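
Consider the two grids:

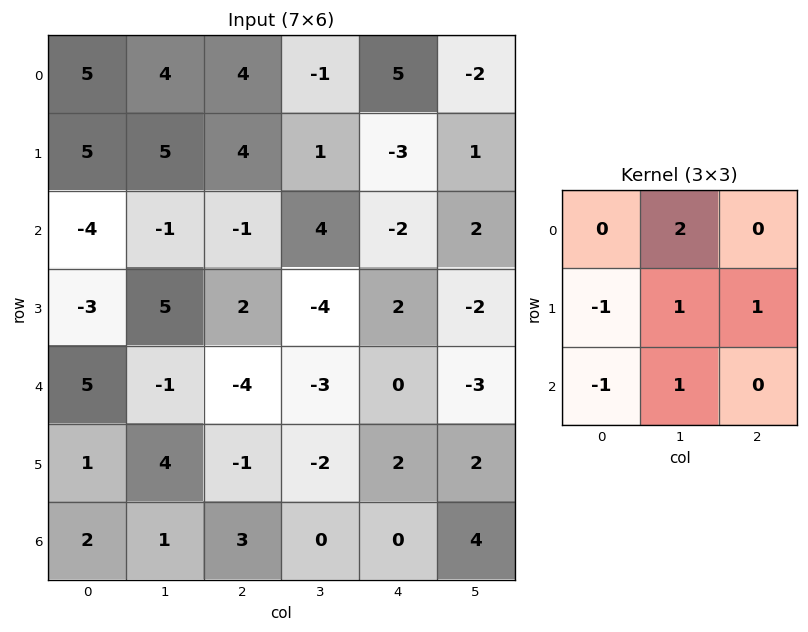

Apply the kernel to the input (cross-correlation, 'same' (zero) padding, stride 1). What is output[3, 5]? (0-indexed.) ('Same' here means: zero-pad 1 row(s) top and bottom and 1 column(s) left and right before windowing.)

The receptive field on the zero-padded input at this output position is [-2 2 0 / 2 -2 0 / 0 -3 0]. Elementwise product with the kernel and sum: 2·2 + 2·-1 + -2·1 + 0·1 + 0·-1 + -3·1.

-3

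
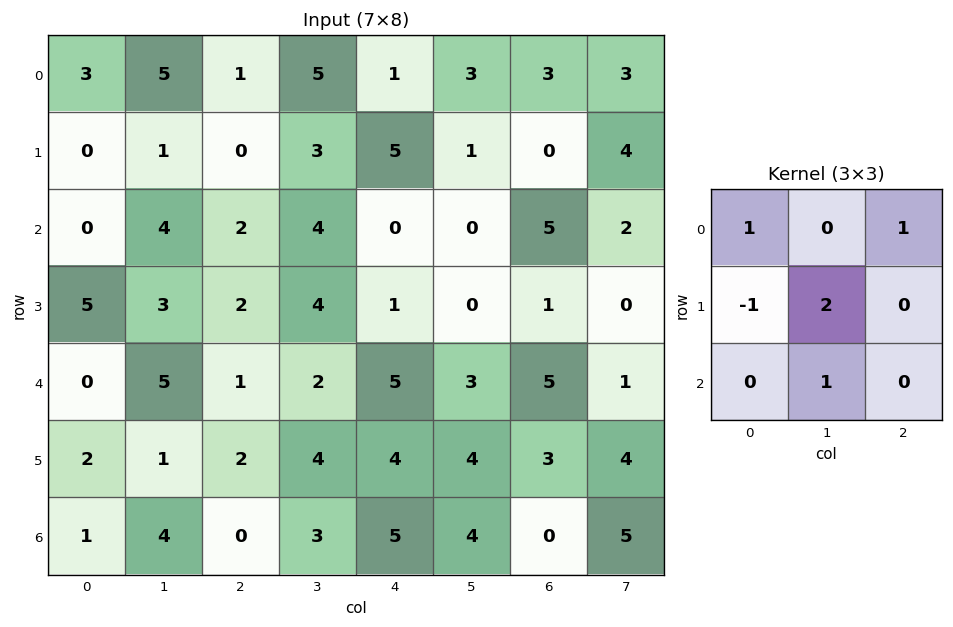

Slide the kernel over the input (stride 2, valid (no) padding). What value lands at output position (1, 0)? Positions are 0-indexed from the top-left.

8

The receptive field on the input at this output position is [0 4 2 / 5 3 2 / 0 5 1]. Elementwise product with the kernel and sum: 0·1 + 2·1 + 5·-1 + 3·2 + 5·1.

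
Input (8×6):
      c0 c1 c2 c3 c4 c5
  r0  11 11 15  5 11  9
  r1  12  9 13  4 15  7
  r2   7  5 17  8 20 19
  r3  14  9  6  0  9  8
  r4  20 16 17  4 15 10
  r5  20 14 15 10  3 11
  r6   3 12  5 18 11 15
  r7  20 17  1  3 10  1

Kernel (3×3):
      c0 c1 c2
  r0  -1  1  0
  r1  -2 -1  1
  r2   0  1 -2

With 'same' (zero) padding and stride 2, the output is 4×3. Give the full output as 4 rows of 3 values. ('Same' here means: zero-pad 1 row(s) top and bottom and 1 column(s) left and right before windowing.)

Output[0,0]: The receptive field on the zero-padded input at this output position is [0 0 0 / 0 11 11 / 0 12 9]. Elementwise product with the kernel and sum: 0·-1 + 0·1 + 0·-2 + 11·-1 + 11·1 + 12·1 + 9·-2.
Output[0,1]: The receptive field on the zero-padded input at this output position is [0 0 0 / 11 15 5 / 9 13 4]. Elementwise product with the kernel and sum: 0·-1 + 0·1 + 11·-2 + 15·-1 + 5·1 + 13·1 + 4·-2.

-6 -27 -11
6 -9 -13
2 -53 -23
15 -15 -31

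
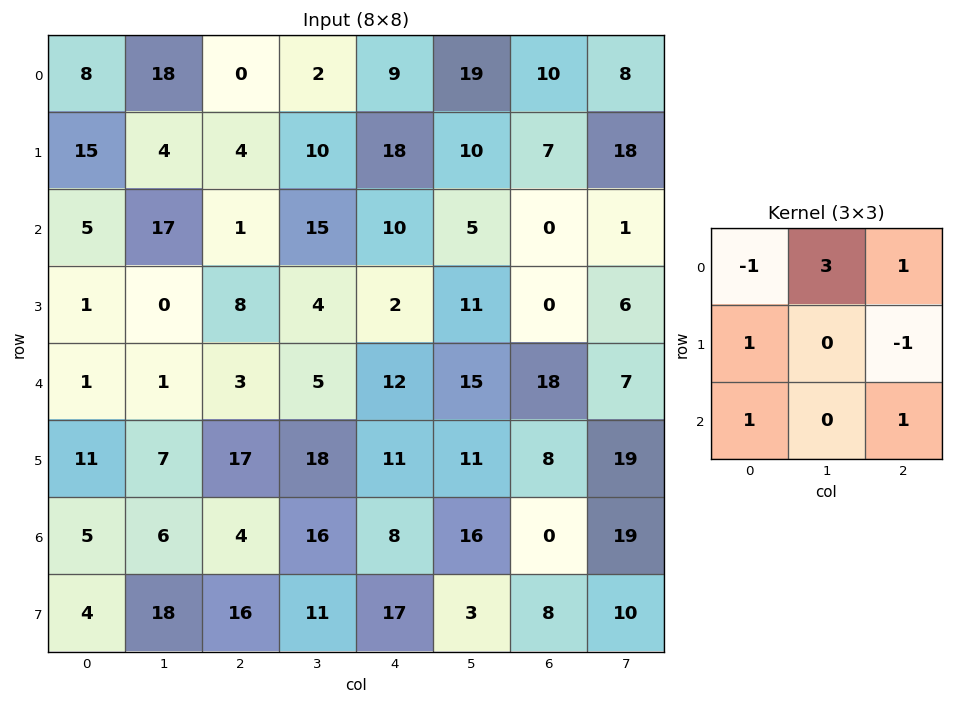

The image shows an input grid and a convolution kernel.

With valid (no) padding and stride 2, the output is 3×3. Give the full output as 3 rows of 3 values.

Output[0,0]: The receptive field on the input at this output position is [8 18 0 / 15 4 4 / 5 17 1]. Elementwise product with the kernel and sum: 8·-1 + 18·3 + 0·1 + 15·1 + 4·-1 + 5·1 + 1·1.
Output[0,1]: The receptive field on the input at this output position is [0 2 9 / 4 10 18 / 1 15 10]. Elementwise product with the kernel and sum: 0·-1 + 2·3 + 9·1 + 4·1 + 18·-1 + 1·1 + 10·1.

63 12 79
44 75 37
8 42 62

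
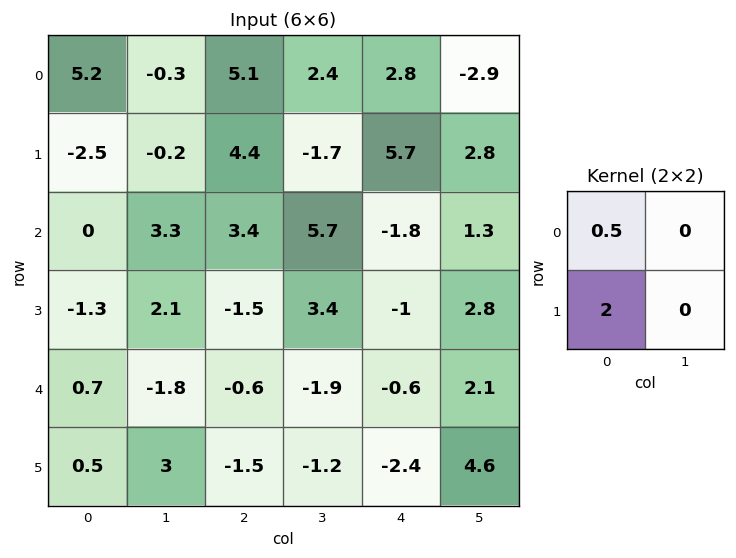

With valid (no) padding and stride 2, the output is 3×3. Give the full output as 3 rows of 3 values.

Output[0,0]: The receptive field on the input at this output position is [5.2 -0.3 / -2.5 -0.2]. Elementwise product with the kernel and sum: 5.2·0.5 + -2.5·2.

-2.4 11.35 12.8
-2.6 -1.3 -2.9
1.35 -3.3 -5.1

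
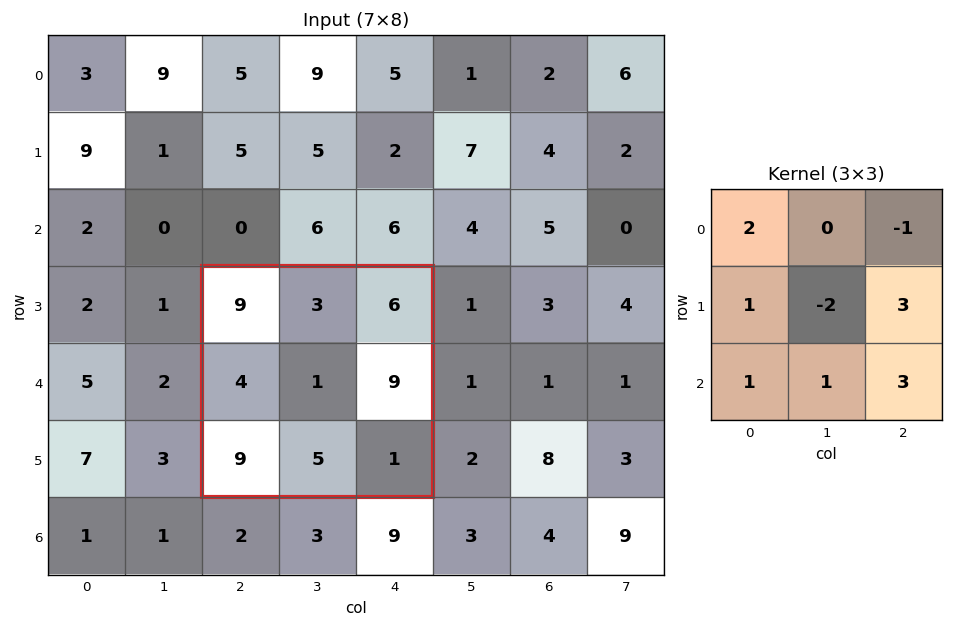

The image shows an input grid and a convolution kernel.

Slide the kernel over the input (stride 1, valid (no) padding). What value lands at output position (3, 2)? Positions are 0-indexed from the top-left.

The receptive field on the input at this output position is [9 3 6 / 4 1 9 / 9 5 1]. Elementwise product with the kernel and sum: 9·2 + 6·-1 + 4·1 + 1·-2 + 9·3 + 9·1 + 5·1 + 1·3.

58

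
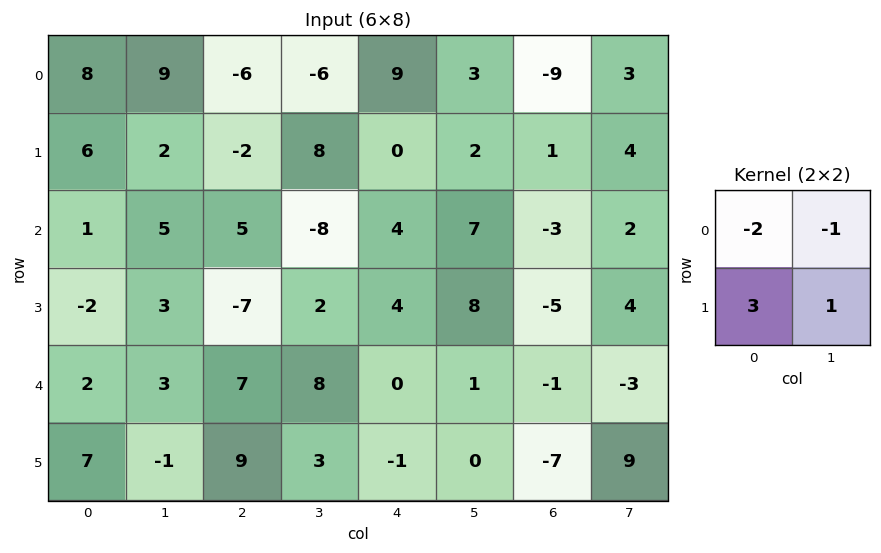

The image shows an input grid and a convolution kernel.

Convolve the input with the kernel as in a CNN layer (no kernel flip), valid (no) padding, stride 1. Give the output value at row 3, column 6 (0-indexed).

The receptive field on the input at this output position is [-5 4 / -1 -3]. Elementwise product with the kernel and sum: -5·-2 + 4·-1 + -1·3 + -3·1.

0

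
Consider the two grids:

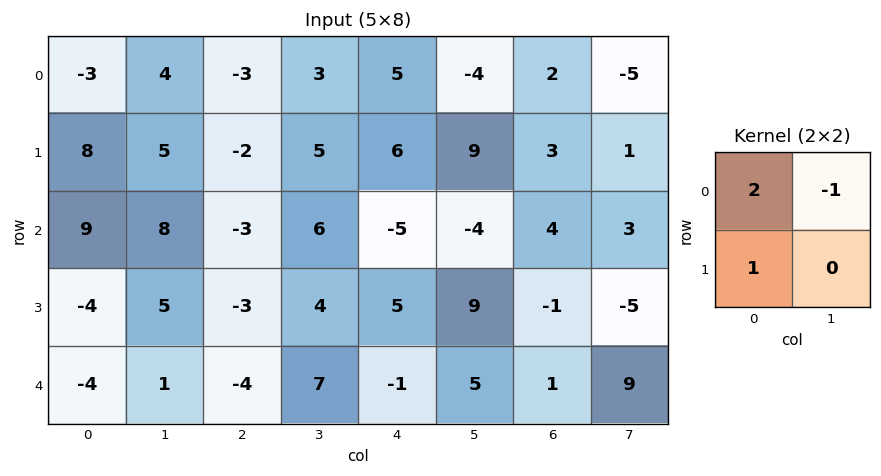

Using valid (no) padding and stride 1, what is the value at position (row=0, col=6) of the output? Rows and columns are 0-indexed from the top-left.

The receptive field on the input at this output position is [2 -5 / 3 1]. Elementwise product with the kernel and sum: 2·2 + -5·-1 + 3·1.

12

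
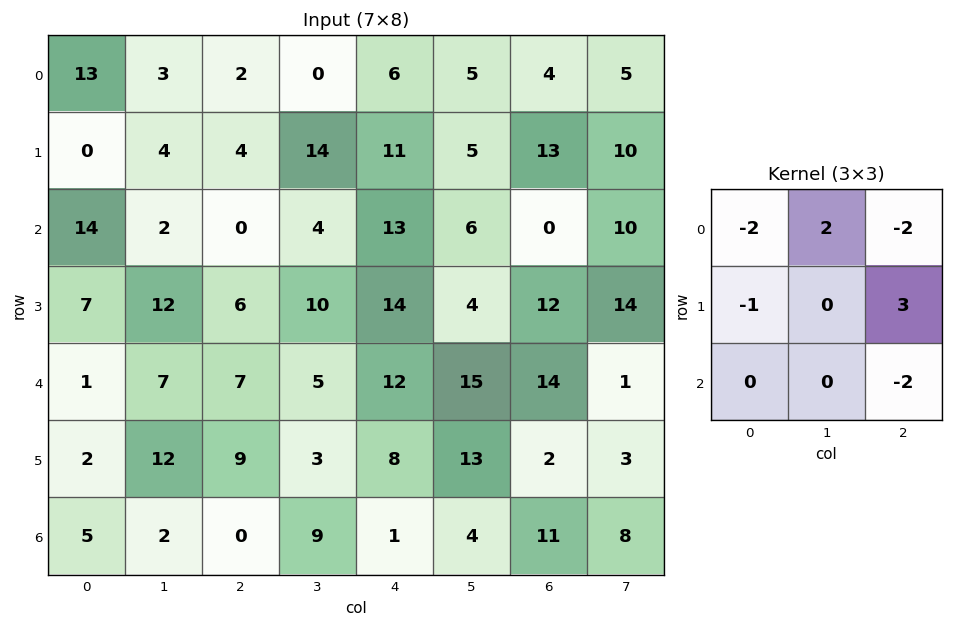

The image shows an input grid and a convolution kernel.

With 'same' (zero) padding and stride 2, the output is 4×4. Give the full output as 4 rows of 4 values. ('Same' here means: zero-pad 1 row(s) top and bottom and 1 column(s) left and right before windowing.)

1 -31 5 -10
-26 -38 -10 -8
-13 -30 14 -30
-14 13 -13 -8

Output[0,0]: The receptive field on the zero-padded input at this output position is [0 0 0 / 0 13 3 / 0 0 4]. Elementwise product with the kernel and sum: 0·-2 + 0·2 + 0·-2 + 0·-1 + 3·3 + 4·-2.
Output[0,1]: The receptive field on the zero-padded input at this output position is [0 0 0 / 3 2 0 / 4 4 14]. Elementwise product with the kernel and sum: 0·-2 + 0·2 + 0·-2 + 3·-1 + 0·3 + 14·-2.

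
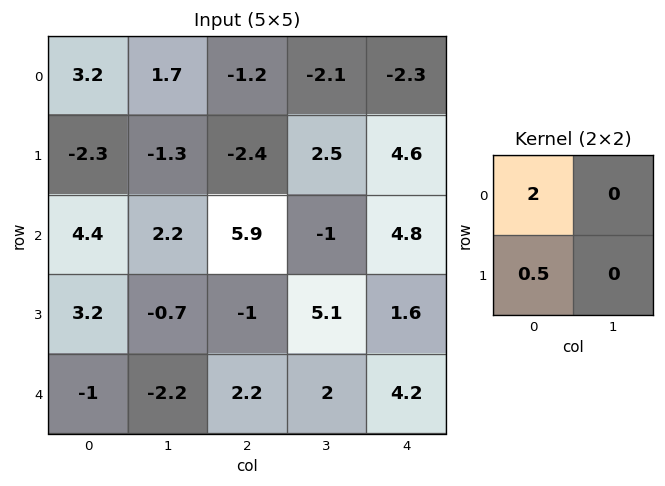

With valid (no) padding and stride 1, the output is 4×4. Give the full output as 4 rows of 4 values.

5.25 2.75 -3.6 -2.95
-2.4 -1.5 -1.85 4.5
10.4 4.05 11.3 0.55
5.9 -2.5 -0.9 11.2

Output[0,0]: The receptive field on the input at this output position is [3.2 1.7 / -2.3 -1.3]. Elementwise product with the kernel and sum: 3.2·2 + -2.3·0.5.
Output[0,1]: The receptive field on the input at this output position is [1.7 -1.2 / -1.3 -2.4]. Elementwise product with the kernel and sum: 1.7·2 + -1.3·0.5.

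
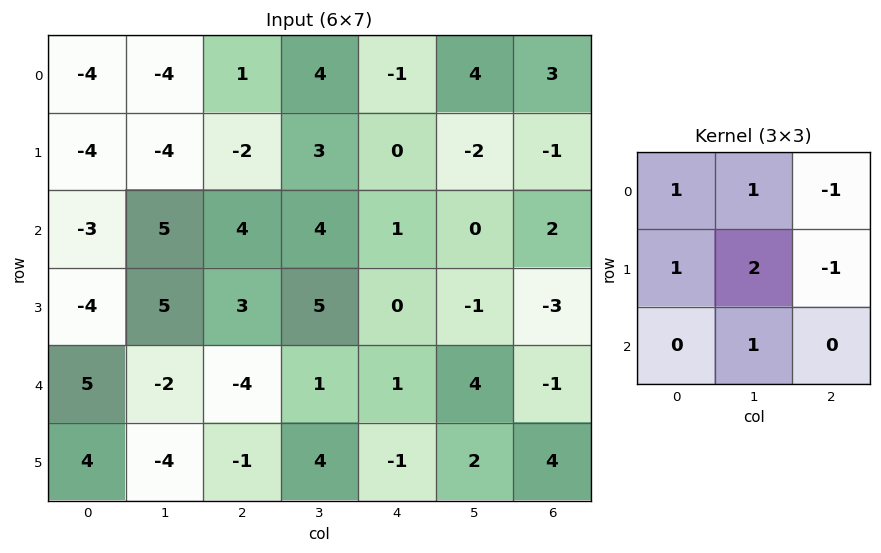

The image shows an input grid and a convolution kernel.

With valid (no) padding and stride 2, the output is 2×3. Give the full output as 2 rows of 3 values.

Output[0,0]: The receptive field on the input at this output position is [-4 -4 1 / -4 -4 -2 / -3 5 4]. Elementwise product with the kernel and sum: -4·1 + -4·1 + 1·-1 + -4·1 + -4·2 + -2·-1 + 5·1.

-14 14 -3
-1 21 4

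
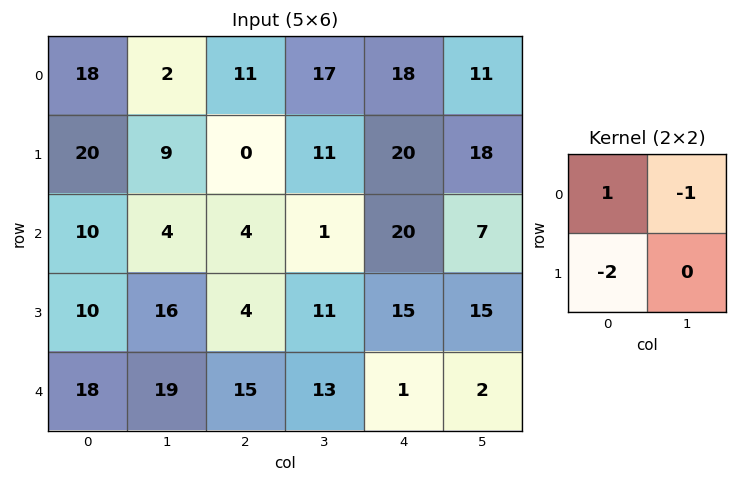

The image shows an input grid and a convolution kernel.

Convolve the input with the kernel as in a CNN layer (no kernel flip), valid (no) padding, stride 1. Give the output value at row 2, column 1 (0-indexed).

-32

The receptive field on the input at this output position is [4 4 / 16 4]. Elementwise product with the kernel and sum: 4·1 + 4·-1 + 16·-2.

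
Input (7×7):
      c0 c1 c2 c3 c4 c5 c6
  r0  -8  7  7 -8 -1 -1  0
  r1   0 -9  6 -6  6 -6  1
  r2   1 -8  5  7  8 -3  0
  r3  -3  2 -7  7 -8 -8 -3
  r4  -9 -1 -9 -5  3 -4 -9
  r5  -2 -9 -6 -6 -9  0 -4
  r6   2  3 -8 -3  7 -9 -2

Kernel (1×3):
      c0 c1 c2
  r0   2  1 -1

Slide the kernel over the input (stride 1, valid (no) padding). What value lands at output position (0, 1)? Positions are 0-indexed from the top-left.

The receptive field on the input at this output position is [7 7 -8]. Elementwise product with the kernel and sum: 7·2 + 7·1 + -8·-1.

29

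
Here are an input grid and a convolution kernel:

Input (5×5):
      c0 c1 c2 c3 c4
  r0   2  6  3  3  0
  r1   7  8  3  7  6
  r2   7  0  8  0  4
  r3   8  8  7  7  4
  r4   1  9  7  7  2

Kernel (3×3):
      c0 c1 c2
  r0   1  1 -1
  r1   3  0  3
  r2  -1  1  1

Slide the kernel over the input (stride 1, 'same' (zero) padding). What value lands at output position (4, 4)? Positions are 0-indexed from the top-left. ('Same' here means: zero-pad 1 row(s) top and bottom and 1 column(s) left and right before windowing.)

The receptive field on the zero-padded input at this output position is [7 4 0 / 7 2 0 / 0 0 0]. Elementwise product with the kernel and sum: 7·1 + 4·1 + 0·-1 + 7·3 + 0·3 + 0·-1 + 0·1 + 0·1.

32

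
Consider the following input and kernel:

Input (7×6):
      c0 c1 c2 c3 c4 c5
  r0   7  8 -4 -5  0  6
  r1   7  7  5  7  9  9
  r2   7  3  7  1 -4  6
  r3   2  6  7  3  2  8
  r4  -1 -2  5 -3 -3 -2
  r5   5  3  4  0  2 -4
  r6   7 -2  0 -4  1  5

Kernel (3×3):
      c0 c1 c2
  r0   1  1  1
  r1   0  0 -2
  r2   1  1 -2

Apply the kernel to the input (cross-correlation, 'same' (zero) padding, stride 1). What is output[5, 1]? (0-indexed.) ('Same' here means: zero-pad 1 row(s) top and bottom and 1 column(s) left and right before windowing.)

-1

The receptive field on the zero-padded input at this output position is [-1 -2 5 / 5 3 4 / 7 -2 0]. Elementwise product with the kernel and sum: -1·1 + -2·1 + 5·1 + 4·-2 + 7·1 + -2·1 + 0·-2.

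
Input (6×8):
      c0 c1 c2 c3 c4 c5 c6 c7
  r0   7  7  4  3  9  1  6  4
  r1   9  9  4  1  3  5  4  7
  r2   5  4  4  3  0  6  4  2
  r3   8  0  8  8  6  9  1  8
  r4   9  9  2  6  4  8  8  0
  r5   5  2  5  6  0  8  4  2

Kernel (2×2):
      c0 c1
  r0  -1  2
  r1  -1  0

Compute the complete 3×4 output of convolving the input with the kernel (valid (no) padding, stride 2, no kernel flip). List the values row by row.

Output[0,0]: The receptive field on the input at this output position is [7 7 / 9 9]. Elementwise product with the kernel and sum: 7·-1 + 7·2 + 9·-1.

-2 -2 -10 -2
-5 -6 6 -1
4 5 12 -12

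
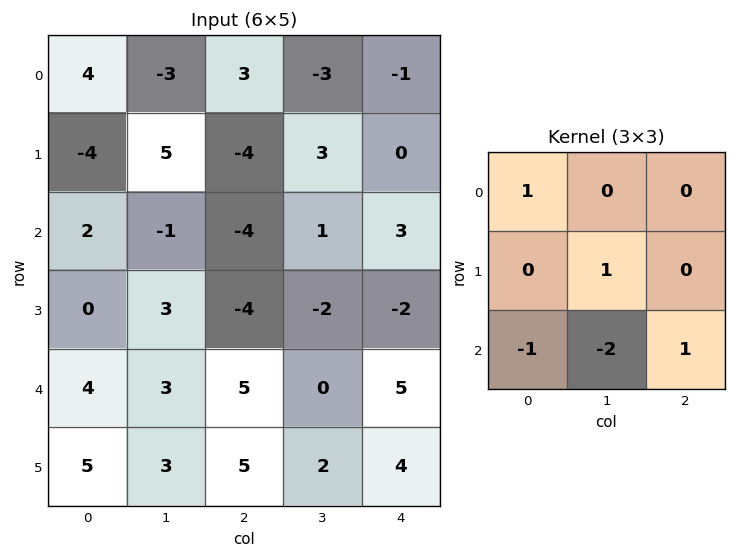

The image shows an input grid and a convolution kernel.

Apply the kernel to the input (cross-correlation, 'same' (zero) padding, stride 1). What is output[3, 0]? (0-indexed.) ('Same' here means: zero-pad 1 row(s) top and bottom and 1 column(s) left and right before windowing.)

The receptive field on the zero-padded input at this output position is [0 2 -1 / 0 0 3 / 0 4 3]. Elementwise product with the kernel and sum: 0·1 + 0·1 + 0·-1 + 4·-2 + 3·1.

-5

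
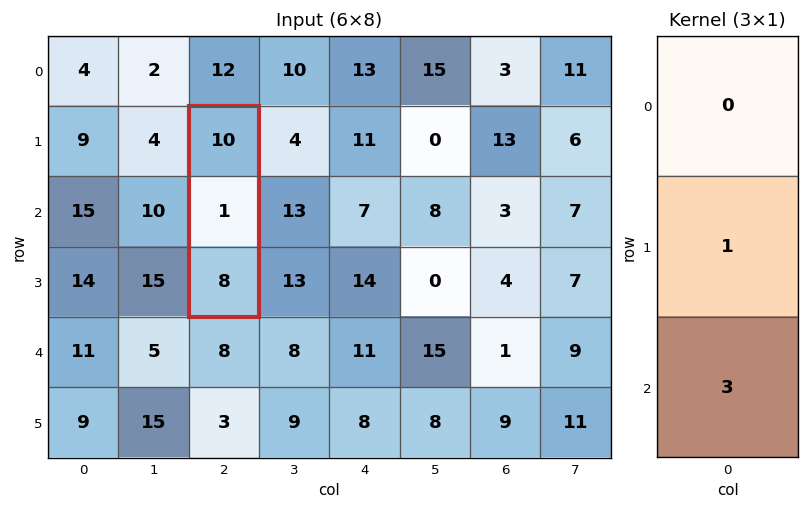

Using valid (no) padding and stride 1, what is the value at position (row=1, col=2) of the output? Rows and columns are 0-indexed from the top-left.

The receptive field on the input at this output position is [10 / 1 / 8]. Elementwise product with the kernel and sum: 1·1 + 8·3.

25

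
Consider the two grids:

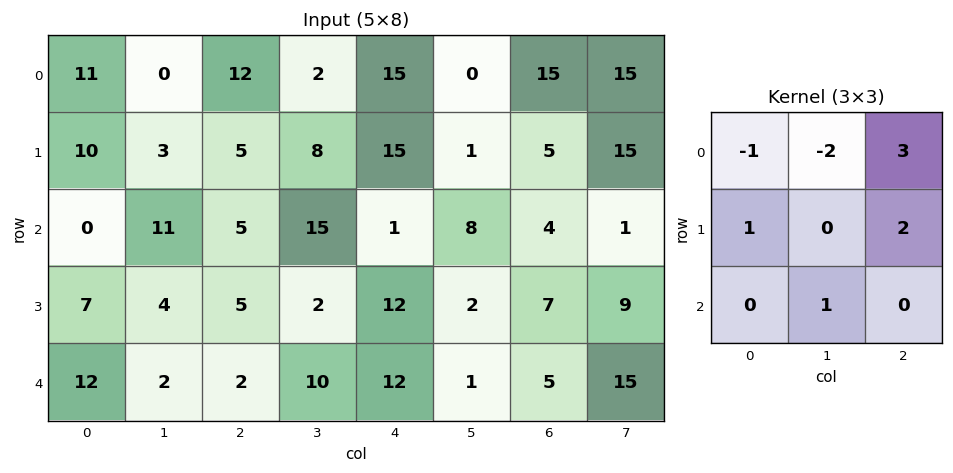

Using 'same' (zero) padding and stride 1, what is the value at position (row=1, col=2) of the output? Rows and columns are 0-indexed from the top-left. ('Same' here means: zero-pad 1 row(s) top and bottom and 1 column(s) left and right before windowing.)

The receptive field on the zero-padded input at this output position is [0 12 2 / 3 5 8 / 11 5 15]. Elementwise product with the kernel and sum: 0·-1 + 12·-2 + 2·3 + 3·1 + 8·2 + 5·1.

6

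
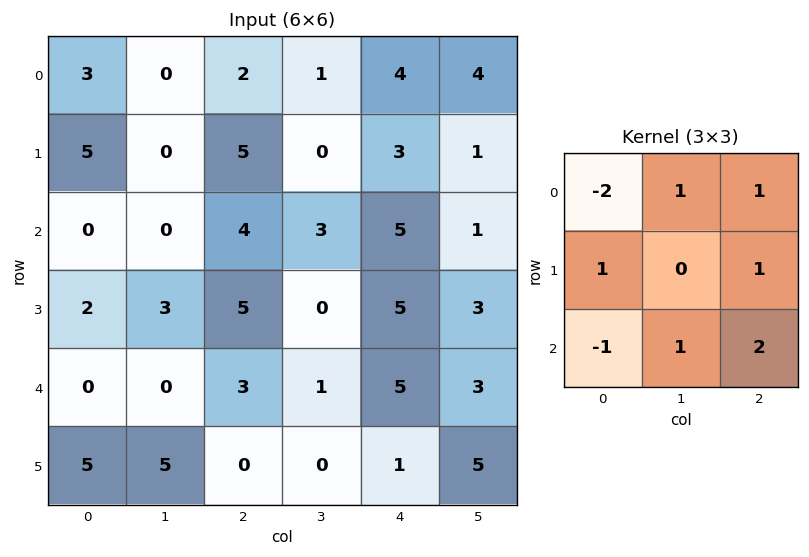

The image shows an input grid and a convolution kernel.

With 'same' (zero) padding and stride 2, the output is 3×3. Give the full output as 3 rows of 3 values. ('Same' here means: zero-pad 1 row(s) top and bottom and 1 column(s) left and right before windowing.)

Output[0,0]: The receptive field on the zero-padded input at this output position is [0 0 0 / 0 3 0 / 0 5 0]. Elementwise product with the kernel and sum: 0·-2 + 0·1 + 0·1 + 0·1 + 0·1 + 0·-1 + 5·1 + 0·2.
Output[0,1]: The receptive field on the zero-padded input at this output position is [0 0 0 / 0 2 1 / 0 5 0]. Elementwise product with the kernel and sum: 0·-2 + 0·1 + 0·1 + 0·1 + 1·1 + 0·-1 + 5·1 + 0·2.

5 6 10
13 10 19
20 -5 23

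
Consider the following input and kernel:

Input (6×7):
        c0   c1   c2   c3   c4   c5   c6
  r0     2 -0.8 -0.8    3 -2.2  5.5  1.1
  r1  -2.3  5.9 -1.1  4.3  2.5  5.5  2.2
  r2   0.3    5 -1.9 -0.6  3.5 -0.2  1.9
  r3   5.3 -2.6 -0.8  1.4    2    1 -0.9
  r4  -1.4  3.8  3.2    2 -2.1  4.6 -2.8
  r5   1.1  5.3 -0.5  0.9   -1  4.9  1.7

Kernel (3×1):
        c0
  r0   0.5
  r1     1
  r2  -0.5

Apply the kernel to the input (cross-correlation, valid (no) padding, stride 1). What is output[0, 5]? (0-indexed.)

8.35

The receptive field on the input at this output position is [5.5 / 5.5 / -0.2]. Elementwise product with the kernel and sum: 5.5·0.5 + 5.5·1 + -0.2·-0.5.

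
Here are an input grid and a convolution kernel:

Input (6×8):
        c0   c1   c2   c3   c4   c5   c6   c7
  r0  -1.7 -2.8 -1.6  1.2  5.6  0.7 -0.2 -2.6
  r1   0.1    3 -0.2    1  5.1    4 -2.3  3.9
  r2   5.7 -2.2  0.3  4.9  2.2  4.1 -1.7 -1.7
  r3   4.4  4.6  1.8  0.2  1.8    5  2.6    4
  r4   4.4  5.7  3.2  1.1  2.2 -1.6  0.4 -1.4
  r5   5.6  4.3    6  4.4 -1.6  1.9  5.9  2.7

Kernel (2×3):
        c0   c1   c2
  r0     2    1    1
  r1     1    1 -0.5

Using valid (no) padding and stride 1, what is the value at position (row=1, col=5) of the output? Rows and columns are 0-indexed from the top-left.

The receptive field on the input at this output position is [4 -2.3 3.9 / 4.1 -1.7 -1.7]. Elementwise product with the kernel and sum: 4·2 + -2.3·1 + 3.9·1 + 4.1·1 + -1.7·1 + -1.7·-0.5.

12.85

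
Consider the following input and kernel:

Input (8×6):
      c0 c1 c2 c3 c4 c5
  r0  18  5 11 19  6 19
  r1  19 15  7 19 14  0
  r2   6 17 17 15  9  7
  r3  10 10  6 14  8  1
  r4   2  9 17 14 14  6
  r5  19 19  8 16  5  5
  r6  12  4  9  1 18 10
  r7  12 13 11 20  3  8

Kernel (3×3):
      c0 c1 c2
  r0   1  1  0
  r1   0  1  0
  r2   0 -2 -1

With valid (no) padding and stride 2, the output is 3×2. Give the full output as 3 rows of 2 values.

Output[0,0]: The receptive field on the input at this output position is [18 5 11 / 19 15 7 / 6 17 17]. Elementwise product with the kernel and sum: 18·1 + 5·1 + 15·1 + 17·-2 + 17·-1.

-13 10
-2 4
13 27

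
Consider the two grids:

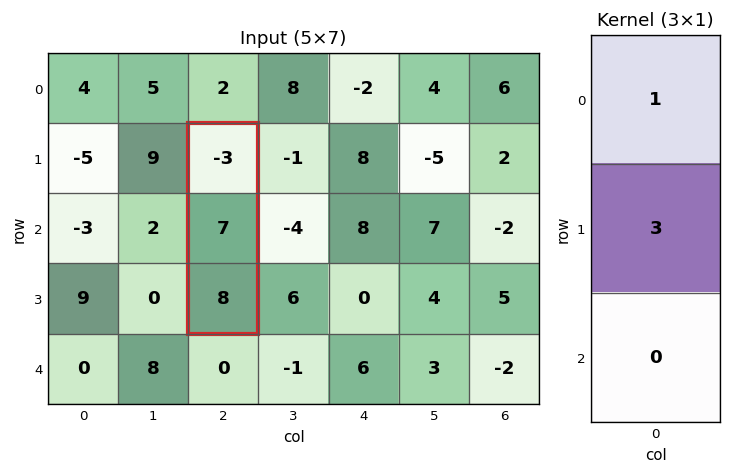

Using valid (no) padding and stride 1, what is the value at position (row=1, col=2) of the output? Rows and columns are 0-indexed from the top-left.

18

The receptive field on the input at this output position is [-3 / 7 / 8]. Elementwise product with the kernel and sum: -3·1 + 7·3.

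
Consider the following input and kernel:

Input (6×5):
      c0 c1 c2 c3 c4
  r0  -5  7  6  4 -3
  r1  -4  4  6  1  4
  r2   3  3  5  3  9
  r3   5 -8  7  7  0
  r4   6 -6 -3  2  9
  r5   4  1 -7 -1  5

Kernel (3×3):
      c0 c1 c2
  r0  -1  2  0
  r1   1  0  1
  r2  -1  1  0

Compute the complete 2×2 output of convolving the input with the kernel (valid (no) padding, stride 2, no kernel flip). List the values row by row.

21 10
3 13

Output[0,0]: The receptive field on the input at this output position is [-5 7 6 / -4 4 6 / 3 3 5]. Elementwise product with the kernel and sum: -5·-1 + 7·2 + -4·1 + 6·1 + 3·-1 + 3·1.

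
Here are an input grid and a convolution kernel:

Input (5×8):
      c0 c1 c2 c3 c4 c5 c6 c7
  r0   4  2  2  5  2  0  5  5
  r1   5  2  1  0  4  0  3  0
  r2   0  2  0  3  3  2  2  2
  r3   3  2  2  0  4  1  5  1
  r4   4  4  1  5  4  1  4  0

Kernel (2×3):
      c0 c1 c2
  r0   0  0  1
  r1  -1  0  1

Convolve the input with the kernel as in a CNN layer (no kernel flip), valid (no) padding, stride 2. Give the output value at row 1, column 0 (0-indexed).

The receptive field on the input at this output position is [0 2 0 / 3 2 2]. Elementwise product with the kernel and sum: 0·1 + 3·-1 + 2·1.

-1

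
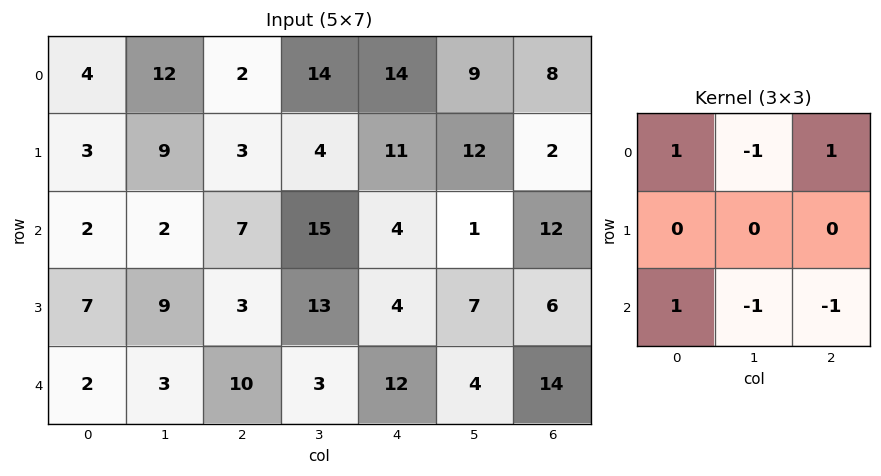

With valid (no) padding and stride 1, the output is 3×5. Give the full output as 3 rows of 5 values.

-13 4 -10 19 4
-8 3 -4 7 -8
-4 0 -9 -1 9

Output[0,0]: The receptive field on the input at this output position is [4 12 2 / 3 9 3 / 2 2 7]. Elementwise product with the kernel and sum: 4·1 + 12·-1 + 2·1 + 2·1 + 2·-1 + 7·-1.
Output[0,1]: The receptive field on the input at this output position is [12 2 14 / 9 3 4 / 2 7 15]. Elementwise product with the kernel and sum: 12·1 + 2·-1 + 14·1 + 2·1 + 7·-1 + 15·-1.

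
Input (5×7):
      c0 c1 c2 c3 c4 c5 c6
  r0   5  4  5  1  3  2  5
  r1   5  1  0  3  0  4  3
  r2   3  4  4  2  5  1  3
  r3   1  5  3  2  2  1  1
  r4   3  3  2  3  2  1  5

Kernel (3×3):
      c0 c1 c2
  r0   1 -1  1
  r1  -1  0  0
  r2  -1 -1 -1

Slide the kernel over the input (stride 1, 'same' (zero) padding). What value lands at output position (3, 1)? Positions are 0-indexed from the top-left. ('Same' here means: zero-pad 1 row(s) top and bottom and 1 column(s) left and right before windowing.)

The receptive field on the zero-padded input at this output position is [3 4 4 / 1 5 3 / 3 3 2]. Elementwise product with the kernel and sum: 3·1 + 4·-1 + 4·1 + 1·-1 + 3·-1 + 3·-1 + 2·-1.

-6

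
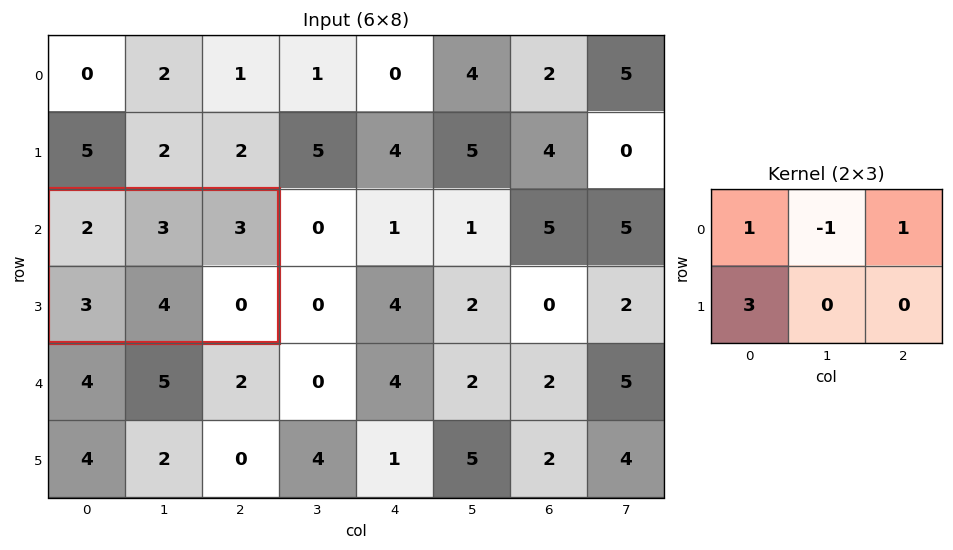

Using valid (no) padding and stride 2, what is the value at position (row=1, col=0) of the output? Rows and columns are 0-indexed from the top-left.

11

The receptive field on the input at this output position is [2 3 3 / 3 4 0]. Elementwise product with the kernel and sum: 2·1 + 3·-1 + 3·1 + 3·3.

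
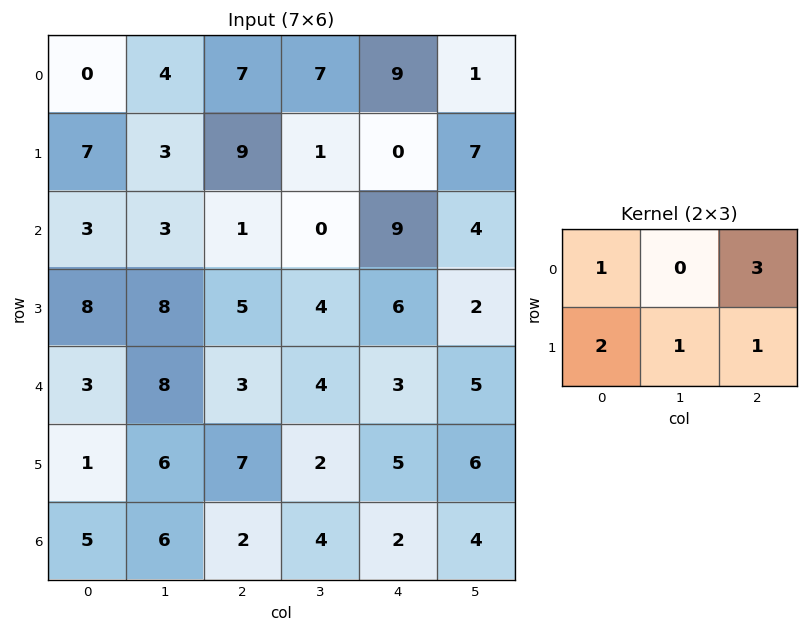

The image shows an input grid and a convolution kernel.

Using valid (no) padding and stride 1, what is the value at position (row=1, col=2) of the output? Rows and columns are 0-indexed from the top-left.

20

The receptive field on the input at this output position is [9 1 0 / 1 0 9]. Elementwise product with the kernel and sum: 9·1 + 0·3 + 1·2 + 0·1 + 9·1.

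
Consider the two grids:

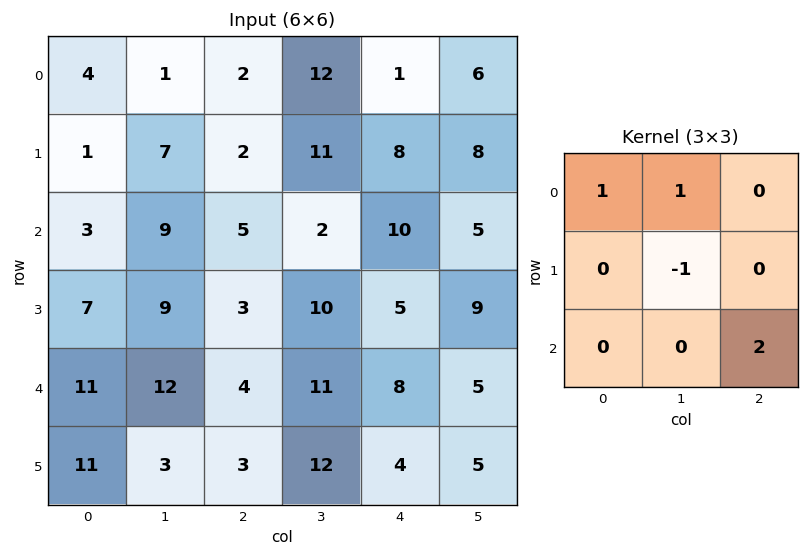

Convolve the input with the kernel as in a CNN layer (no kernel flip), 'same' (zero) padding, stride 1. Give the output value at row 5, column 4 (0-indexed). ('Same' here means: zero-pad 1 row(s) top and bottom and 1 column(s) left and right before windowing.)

15

The receptive field on the zero-padded input at this output position is [11 8 5 / 12 4 5 / 0 0 0]. Elementwise product with the kernel and sum: 11·1 + 8·1 + 4·-1 + 0·2.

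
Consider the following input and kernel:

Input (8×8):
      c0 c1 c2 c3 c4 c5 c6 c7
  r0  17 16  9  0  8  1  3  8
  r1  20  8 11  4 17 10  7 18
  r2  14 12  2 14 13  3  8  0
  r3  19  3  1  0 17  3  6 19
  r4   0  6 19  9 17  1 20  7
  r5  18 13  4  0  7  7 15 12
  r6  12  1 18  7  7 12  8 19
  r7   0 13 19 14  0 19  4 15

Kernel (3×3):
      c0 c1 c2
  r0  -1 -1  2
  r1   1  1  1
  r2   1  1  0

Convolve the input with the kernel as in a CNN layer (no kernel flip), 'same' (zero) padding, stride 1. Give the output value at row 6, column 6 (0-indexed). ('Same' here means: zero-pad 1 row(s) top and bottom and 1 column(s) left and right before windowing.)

The receptive field on the zero-padded input at this output position is [7 15 12 / 12 8 19 / 19 4 15]. Elementwise product with the kernel and sum: 7·-1 + 15·-1 + 12·2 + 12·1 + 8·1 + 19·1 + 19·1 + 4·1.

64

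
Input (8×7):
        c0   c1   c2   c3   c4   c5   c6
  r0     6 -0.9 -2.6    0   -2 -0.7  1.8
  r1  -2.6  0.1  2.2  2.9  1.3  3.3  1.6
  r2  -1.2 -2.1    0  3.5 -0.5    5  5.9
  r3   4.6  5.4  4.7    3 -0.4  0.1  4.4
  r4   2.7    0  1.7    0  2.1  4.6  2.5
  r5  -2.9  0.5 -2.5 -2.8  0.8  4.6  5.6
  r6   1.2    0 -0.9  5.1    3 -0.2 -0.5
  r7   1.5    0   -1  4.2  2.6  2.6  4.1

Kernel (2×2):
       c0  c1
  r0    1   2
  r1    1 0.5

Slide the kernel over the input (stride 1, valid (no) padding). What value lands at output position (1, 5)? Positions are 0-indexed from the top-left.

14.45

The receptive field on the input at this output position is [3.3 1.6 / 5 5.9]. Elementwise product with the kernel and sum: 3.3·1 + 1.6·2 + 5·1 + 5.9·0.5.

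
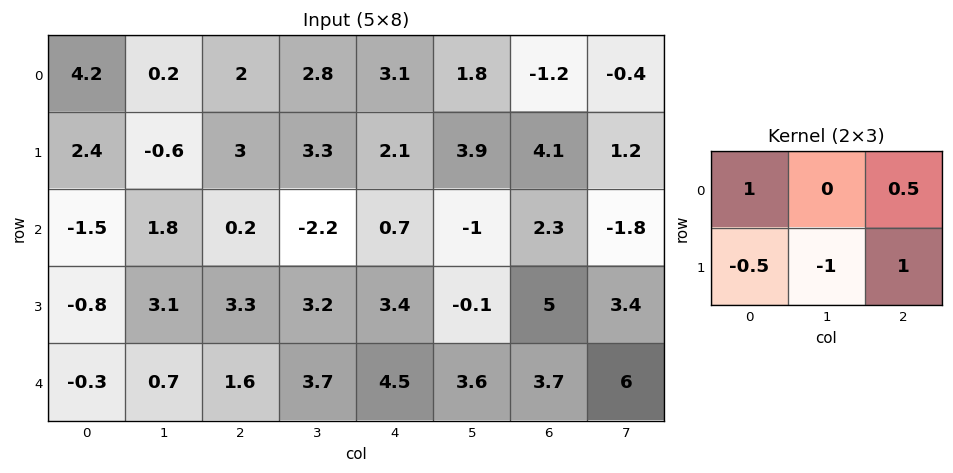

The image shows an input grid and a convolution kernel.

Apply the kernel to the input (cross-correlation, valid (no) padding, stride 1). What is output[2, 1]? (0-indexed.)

-0.95

The receptive field on the input at this output position is [1.8 0.2 -2.2 / 3.1 3.3 3.2]. Elementwise product with the kernel and sum: 1.8·1 + -2.2·0.5 + 3.1·-0.5 + 3.3·-1 + 3.2·1.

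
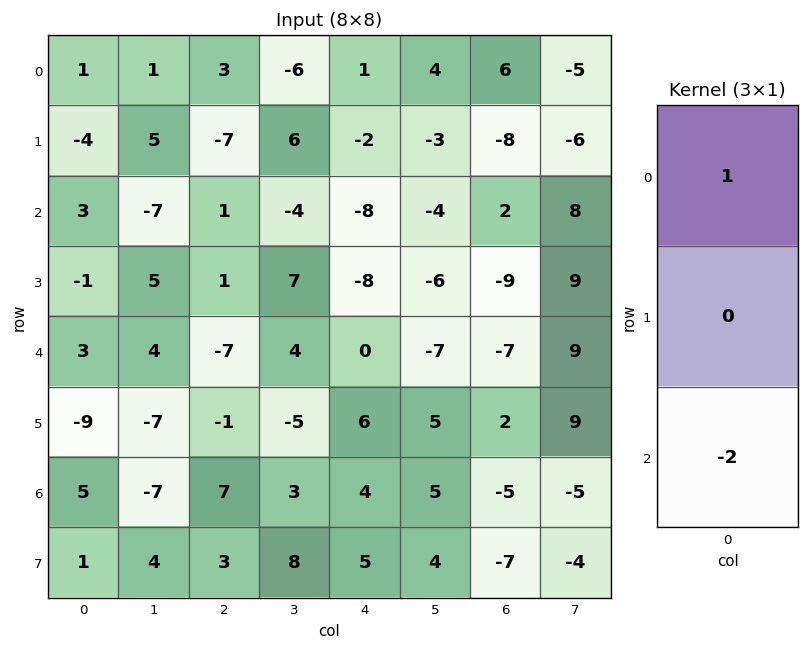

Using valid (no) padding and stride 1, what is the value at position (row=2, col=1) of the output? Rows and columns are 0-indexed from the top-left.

-15

The receptive field on the input at this output position is [-7 / 5 / 4]. Elementwise product with the kernel and sum: -7·1 + 4·-2.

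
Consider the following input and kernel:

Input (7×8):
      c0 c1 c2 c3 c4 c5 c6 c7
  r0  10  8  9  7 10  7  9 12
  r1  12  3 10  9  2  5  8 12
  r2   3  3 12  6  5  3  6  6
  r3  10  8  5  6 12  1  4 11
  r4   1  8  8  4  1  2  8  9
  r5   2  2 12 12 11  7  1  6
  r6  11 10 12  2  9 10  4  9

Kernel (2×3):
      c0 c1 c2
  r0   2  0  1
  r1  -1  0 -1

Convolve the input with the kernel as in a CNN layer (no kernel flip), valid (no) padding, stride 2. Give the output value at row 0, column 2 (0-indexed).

The receptive field on the input at this output position is [10 7 9 / 2 5 8]. Elementwise product with the kernel and sum: 10·2 + 9·1 + 2·-1 + 8·-1.

19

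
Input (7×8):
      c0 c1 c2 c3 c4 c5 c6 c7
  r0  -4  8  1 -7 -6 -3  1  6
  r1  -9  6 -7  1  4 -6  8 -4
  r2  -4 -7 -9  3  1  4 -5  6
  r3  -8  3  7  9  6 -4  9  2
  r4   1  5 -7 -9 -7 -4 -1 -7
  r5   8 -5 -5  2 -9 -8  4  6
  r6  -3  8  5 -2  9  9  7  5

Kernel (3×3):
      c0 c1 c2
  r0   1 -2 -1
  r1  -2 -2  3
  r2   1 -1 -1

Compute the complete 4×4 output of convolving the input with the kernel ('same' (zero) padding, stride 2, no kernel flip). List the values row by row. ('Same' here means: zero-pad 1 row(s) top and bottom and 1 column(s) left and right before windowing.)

Output[0,0]: The receptive field on the zero-padded input at this output position is [0 0 0 / 0 -4 8 / 0 -9 6]. Elementwise product with the kernel and sum: 0·1 + 0·-2 + 0·-1 + 0·-2 + -4·-2 + 8·3 + 0·1 + -9·-1 + 6·-1.

35 -27 20 12
4 47 10 -13
23 -45 40 -53
19 -29 41 -39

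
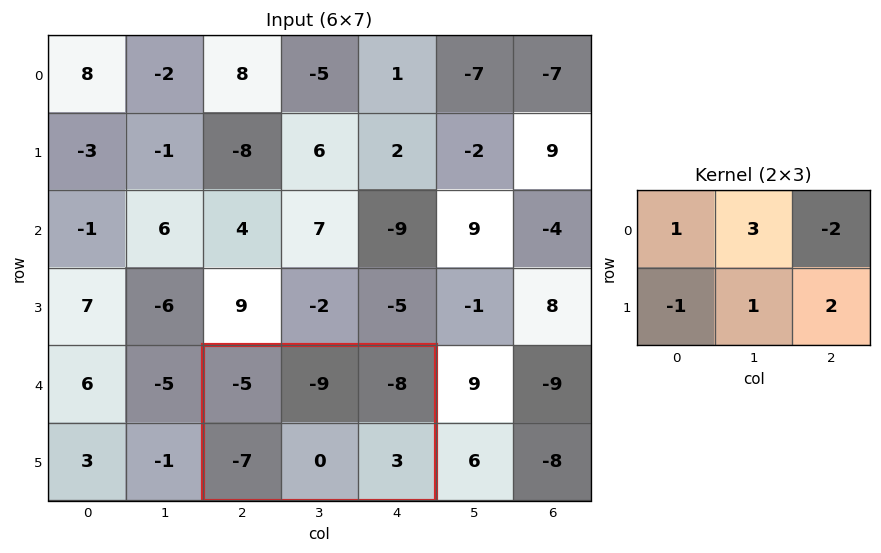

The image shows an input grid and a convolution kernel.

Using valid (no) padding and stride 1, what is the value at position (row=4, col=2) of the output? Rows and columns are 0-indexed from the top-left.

-3

The receptive field on the input at this output position is [-5 -9 -8 / -7 0 3]. Elementwise product with the kernel and sum: -5·1 + -9·3 + -8·-2 + -7·-1 + 0·1 + 3·2.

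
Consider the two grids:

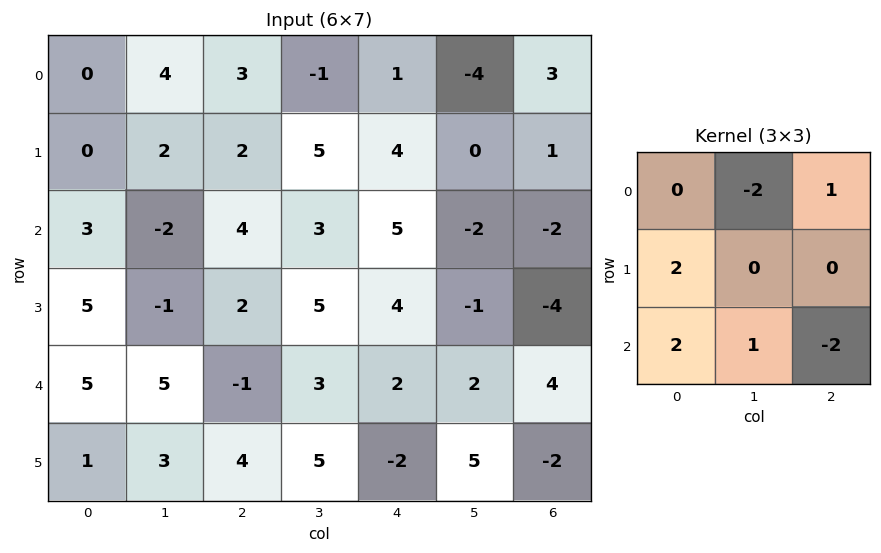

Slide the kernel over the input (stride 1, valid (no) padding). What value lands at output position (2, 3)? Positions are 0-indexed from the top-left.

The receptive field on the input at this output position is [3 5 -2 / 5 4 -1 / 3 2 2]. Elementwise product with the kernel and sum: 5·-2 + -2·1 + 5·2 + 3·2 + 2·1 + 2·-2.

2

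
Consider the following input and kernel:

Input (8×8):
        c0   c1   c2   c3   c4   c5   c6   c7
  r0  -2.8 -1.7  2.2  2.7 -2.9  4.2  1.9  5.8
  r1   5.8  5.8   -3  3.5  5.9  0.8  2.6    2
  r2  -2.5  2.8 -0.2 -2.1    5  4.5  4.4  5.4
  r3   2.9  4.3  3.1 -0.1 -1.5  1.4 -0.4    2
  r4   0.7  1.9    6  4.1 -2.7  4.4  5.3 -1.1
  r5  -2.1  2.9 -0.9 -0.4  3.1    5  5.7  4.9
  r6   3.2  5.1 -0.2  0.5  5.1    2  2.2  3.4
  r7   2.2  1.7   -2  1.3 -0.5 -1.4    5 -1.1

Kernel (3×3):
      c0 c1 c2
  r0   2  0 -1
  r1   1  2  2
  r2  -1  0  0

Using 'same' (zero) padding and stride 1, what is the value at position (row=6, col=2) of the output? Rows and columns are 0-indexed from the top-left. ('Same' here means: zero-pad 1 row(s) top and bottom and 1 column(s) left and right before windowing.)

10.2

The receptive field on the zero-padded input at this output position is [2.9 -0.9 -0.4 / 5.1 -0.2 0.5 / 1.7 -2 1.3]. Elementwise product with the kernel and sum: 2.9·2 + -0.4·-1 + 5.1·1 + -0.2·2 + 0.5·2 + 1.7·-1.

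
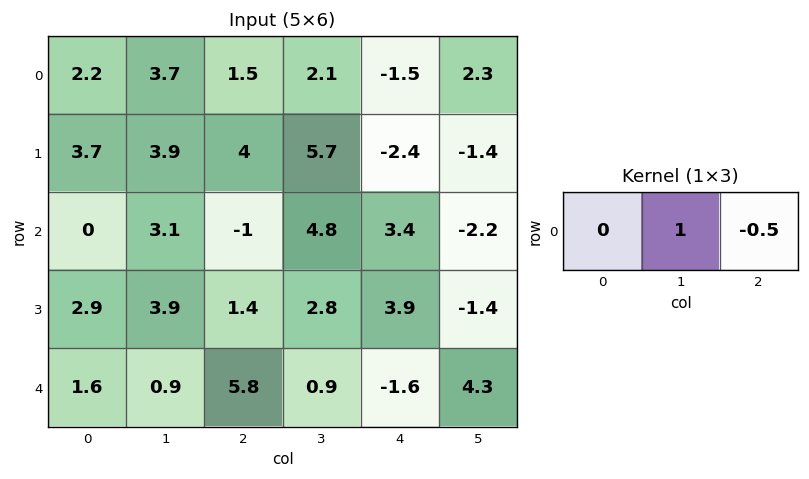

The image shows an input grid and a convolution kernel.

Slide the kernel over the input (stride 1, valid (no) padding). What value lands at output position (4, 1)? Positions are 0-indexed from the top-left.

The receptive field on the input at this output position is [0.9 5.8 0.9]. Elementwise product with the kernel and sum: 5.8·1 + 0.9·-0.5.

5.35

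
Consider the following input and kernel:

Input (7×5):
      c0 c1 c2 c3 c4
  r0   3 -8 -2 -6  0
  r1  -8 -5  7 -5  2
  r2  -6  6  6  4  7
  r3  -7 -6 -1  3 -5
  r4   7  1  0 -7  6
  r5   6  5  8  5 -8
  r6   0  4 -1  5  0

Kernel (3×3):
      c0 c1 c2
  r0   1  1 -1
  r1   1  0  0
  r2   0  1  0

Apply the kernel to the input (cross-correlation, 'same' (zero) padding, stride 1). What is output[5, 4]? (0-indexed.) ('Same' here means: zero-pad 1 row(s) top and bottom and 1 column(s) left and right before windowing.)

The receptive field on the zero-padded input at this output position is [-7 6 0 / 5 -8 0 / 5 0 0]. Elementwise product with the kernel and sum: -7·1 + 6·1 + 0·-1 + 5·1 + 0·1.

4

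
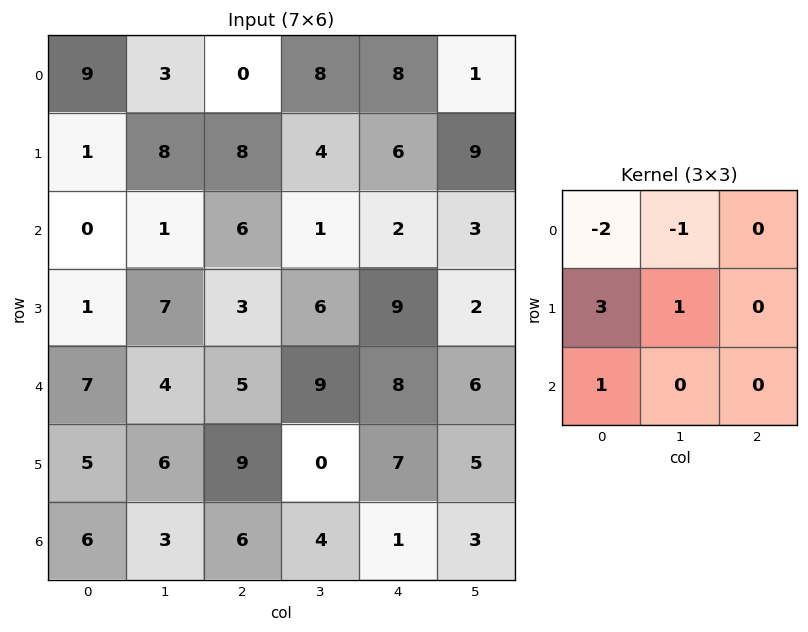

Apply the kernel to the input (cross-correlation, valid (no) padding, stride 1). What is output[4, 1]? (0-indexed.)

17

The receptive field on the input at this output position is [4 5 9 / 6 9 0 / 3 6 4]. Elementwise product with the kernel and sum: 4·-2 + 5·-1 + 6·3 + 9·1 + 3·1.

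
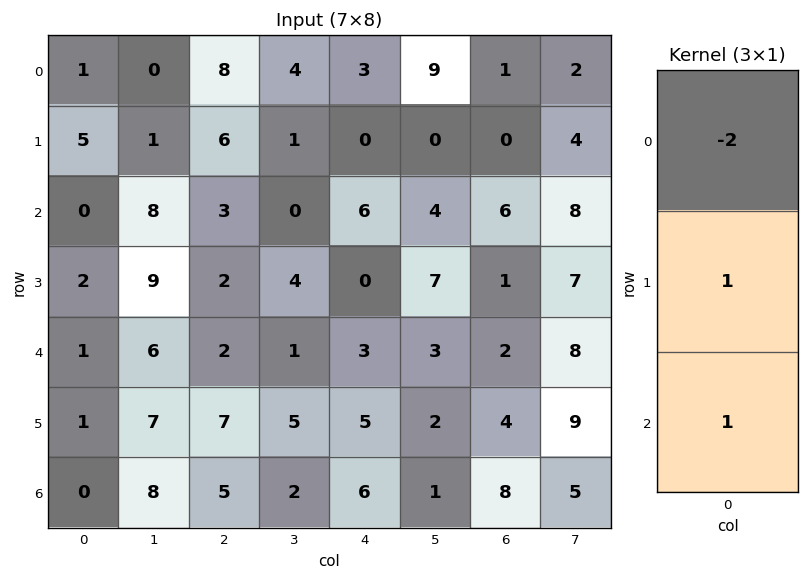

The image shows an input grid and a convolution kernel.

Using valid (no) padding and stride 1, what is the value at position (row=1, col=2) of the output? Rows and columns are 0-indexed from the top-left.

The receptive field on the input at this output position is [6 / 3 / 2]. Elementwise product with the kernel and sum: 6·-2 + 3·1 + 2·1.

-7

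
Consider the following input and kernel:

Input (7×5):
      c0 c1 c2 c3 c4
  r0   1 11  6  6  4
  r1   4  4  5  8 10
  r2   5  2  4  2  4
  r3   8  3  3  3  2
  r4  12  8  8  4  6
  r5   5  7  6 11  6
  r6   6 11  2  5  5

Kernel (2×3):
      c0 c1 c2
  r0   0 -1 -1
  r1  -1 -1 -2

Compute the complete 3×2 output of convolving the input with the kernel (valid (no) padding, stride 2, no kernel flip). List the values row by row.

Output[0,0]: The receptive field on the input at this output position is [1 11 6 / 4 4 5]. Elementwise product with the kernel and sum: 11·-1 + 6·-1 + 4·-1 + 4·-1 + 5·-2.

-35 -43
-23 -16
-40 -39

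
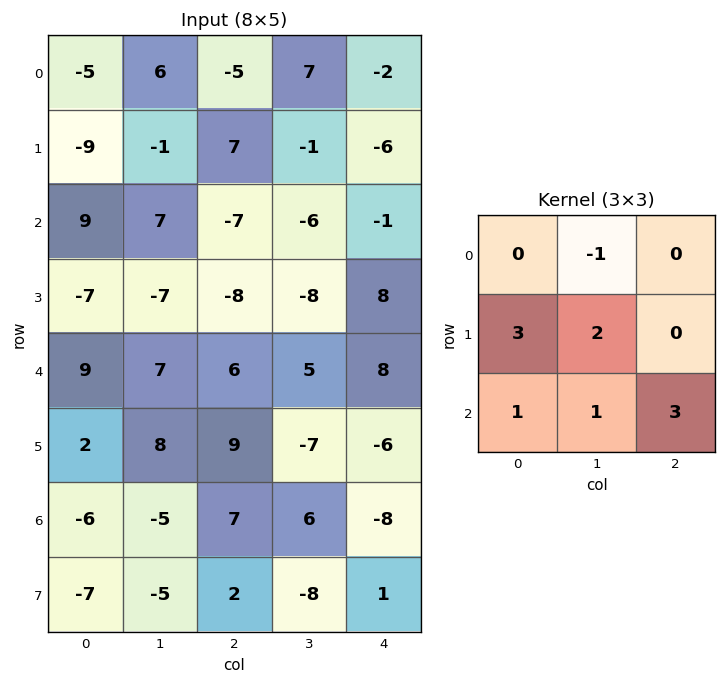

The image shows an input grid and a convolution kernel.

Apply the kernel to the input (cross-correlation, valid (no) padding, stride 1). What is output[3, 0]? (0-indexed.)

85

The receptive field on the input at this output position is [-7 -7 -8 / 9 7 6 / 2 8 9]. Elementwise product with the kernel and sum: -7·-1 + 9·3 + 7·2 + 2·1 + 8·1 + 9·3.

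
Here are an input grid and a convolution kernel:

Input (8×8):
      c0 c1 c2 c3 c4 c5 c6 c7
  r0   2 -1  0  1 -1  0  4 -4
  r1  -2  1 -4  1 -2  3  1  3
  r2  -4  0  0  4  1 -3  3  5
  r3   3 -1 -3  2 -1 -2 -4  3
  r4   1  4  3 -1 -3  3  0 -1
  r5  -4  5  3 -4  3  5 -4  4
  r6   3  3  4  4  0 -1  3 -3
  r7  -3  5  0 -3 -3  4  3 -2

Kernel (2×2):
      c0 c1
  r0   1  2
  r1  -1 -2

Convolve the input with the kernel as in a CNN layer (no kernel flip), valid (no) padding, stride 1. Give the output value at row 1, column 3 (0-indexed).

-9

The receptive field on the input at this output position is [1 -2 / 4 1]. Elementwise product with the kernel and sum: 1·1 + -2·2 + 4·-1 + 1·-2.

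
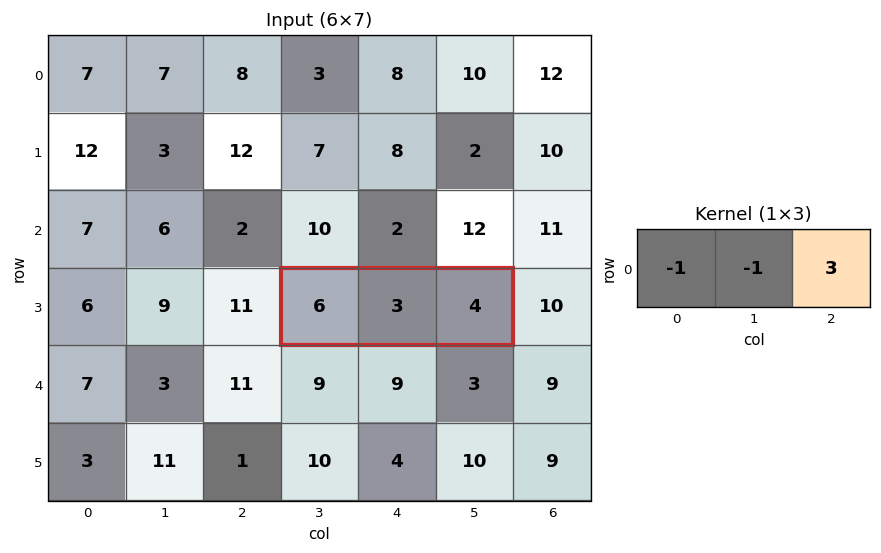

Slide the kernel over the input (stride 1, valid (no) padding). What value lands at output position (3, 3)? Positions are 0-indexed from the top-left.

The receptive field on the input at this output position is [6 3 4]. Elementwise product with the kernel and sum: 6·-1 + 3·-1 + 4·3.

3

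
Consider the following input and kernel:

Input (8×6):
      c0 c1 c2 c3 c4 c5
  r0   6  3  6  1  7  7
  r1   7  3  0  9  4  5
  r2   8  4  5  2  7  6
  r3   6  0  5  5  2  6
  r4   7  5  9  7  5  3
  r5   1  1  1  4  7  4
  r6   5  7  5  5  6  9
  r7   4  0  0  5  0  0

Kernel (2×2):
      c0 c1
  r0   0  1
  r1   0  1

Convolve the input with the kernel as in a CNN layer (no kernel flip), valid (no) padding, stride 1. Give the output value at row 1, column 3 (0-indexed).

The receptive field on the input at this output position is [9 4 / 2 7]. Elementwise product with the kernel and sum: 4·1 + 7·1.

11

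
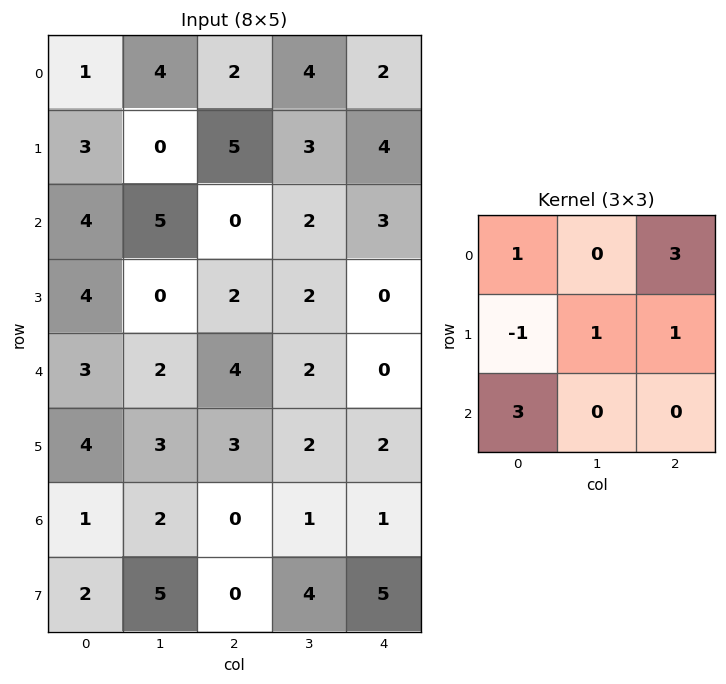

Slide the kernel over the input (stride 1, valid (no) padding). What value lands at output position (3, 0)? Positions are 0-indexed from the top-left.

25

The receptive field on the input at this output position is [4 0 2 / 3 2 4 / 4 3 3]. Elementwise product with the kernel and sum: 4·1 + 2·3 + 3·-1 + 2·1 + 4·1 + 4·3.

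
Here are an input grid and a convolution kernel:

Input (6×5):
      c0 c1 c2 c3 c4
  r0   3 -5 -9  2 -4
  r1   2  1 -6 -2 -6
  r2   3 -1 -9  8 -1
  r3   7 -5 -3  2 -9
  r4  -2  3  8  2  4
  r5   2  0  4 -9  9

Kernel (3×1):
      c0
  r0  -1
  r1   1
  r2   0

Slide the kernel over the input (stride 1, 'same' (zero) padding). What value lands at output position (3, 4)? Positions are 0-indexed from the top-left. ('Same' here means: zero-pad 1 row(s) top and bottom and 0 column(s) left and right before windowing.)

-8

The receptive field on the zero-padded input at this output position is [-1 / -9 / 4]. Elementwise product with the kernel and sum: -1·-1 + -9·1.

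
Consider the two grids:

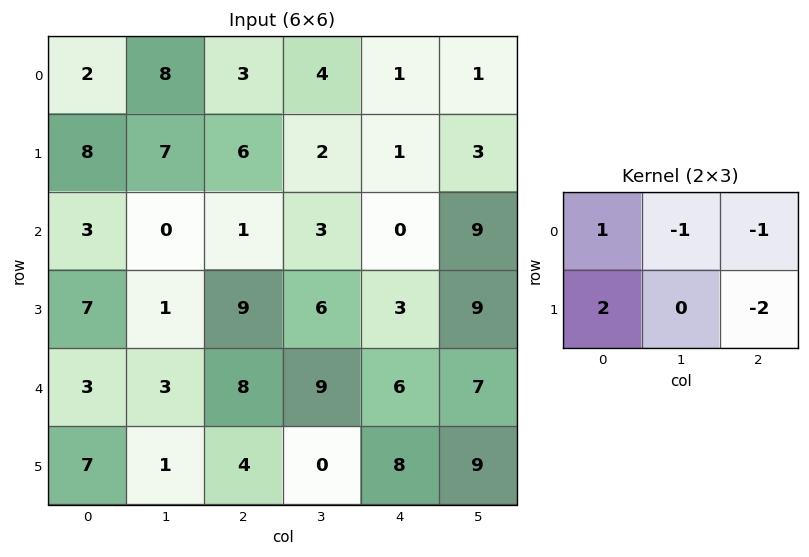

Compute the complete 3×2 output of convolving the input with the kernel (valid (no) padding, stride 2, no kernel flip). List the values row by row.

Output[0,0]: The receptive field on the input at this output position is [2 8 3 / 8 7 6]. Elementwise product with the kernel and sum: 2·1 + 8·-1 + 3·-1 + 8·2 + 6·-2.
Output[0,1]: The receptive field on the input at this output position is [3 4 1 / 6 2 1]. Elementwise product with the kernel and sum: 3·1 + 4·-1 + 1·-1 + 6·2 + 1·-2.

-5 8
-2 10
-2 -15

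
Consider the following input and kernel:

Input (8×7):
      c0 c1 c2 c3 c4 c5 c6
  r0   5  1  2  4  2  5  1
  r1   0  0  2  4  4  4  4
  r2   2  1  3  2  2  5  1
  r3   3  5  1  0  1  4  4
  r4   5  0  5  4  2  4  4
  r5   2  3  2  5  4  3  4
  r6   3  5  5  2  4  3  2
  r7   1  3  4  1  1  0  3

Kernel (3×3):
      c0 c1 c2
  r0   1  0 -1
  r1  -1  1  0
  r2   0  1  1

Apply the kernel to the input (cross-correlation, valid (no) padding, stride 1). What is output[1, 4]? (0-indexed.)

The receptive field on the input at this output position is [4 4 4 / 2 5 1 / 1 4 4]. Elementwise product with the kernel and sum: 4·1 + 4·-1 + 2·-1 + 5·1 + 4·1 + 4·1.

11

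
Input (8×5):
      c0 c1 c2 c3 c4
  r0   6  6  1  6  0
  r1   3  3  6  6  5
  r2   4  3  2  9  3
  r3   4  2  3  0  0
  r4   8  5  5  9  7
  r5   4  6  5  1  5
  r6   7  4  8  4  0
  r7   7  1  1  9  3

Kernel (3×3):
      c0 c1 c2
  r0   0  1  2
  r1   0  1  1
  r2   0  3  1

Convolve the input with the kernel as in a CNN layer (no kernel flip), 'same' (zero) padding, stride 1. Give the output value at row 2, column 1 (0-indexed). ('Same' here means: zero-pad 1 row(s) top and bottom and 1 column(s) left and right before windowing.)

29

The receptive field on the zero-padded input at this output position is [3 3 6 / 4 3 2 / 4 2 3]. Elementwise product with the kernel and sum: 3·1 + 6·2 + 3·1 + 2·1 + 2·3 + 3·1.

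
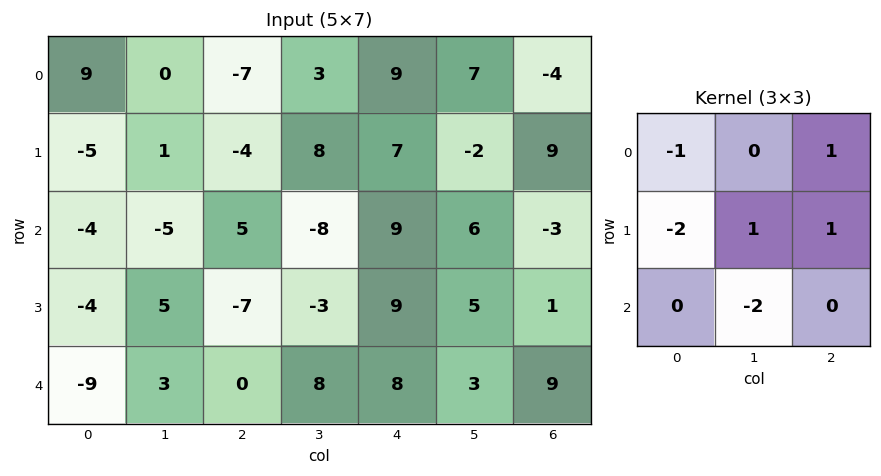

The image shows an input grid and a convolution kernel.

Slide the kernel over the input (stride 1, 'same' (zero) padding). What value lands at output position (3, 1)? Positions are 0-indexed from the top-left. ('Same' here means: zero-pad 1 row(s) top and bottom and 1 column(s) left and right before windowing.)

9

The receptive field on the zero-padded input at this output position is [-4 -5 5 / -4 5 -7 / -9 3 0]. Elementwise product with the kernel and sum: -4·-1 + 5·1 + -4·-2 + 5·1 + -7·1 + 3·-2.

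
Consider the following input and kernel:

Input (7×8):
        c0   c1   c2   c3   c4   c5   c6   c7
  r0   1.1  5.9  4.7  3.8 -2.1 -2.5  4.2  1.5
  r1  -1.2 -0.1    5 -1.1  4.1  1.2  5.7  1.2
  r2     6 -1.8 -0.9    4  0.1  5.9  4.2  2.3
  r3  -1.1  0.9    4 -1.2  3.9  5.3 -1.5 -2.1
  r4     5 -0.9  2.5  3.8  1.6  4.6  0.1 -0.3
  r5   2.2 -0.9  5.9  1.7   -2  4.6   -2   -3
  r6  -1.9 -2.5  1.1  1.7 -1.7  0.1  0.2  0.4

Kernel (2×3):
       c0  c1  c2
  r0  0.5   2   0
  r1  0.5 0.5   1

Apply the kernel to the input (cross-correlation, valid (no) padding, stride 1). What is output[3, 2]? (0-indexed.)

4.35

The receptive field on the input at this output position is [4 -1.2 3.9 / 2.5 3.8 1.6]. Elementwise product with the kernel and sum: 4·0.5 + -1.2·2 + 2.5·0.5 + 3.8·0.5 + 1.6·1.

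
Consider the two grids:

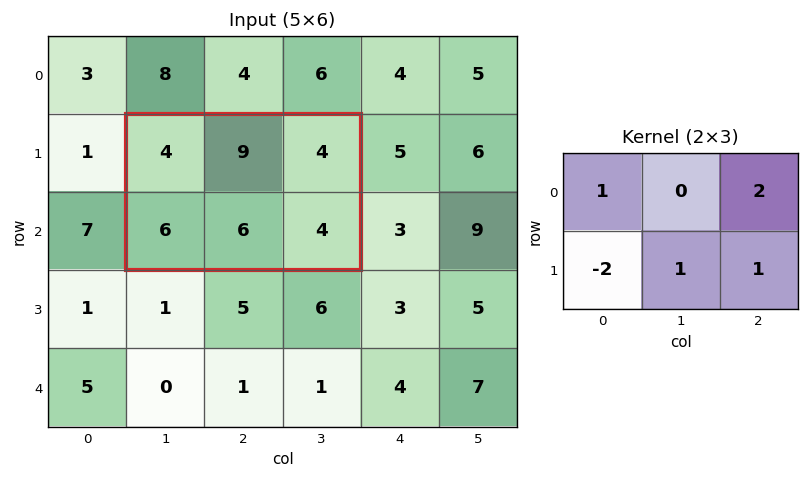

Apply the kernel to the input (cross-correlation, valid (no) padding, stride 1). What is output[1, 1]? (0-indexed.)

10

The receptive field on the input at this output position is [4 9 4 / 6 6 4]. Elementwise product with the kernel and sum: 4·1 + 4·2 + 6·-2 + 6·1 + 4·1.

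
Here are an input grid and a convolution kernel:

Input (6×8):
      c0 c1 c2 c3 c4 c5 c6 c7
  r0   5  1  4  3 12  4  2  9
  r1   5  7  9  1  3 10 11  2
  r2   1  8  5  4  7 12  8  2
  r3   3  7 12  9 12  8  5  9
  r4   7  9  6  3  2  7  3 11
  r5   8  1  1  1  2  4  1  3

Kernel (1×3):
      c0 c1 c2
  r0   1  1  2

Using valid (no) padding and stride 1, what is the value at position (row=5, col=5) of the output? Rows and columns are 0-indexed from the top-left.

The receptive field on the input at this output position is [4 1 3]. Elementwise product with the kernel and sum: 4·1 + 1·1 + 3·2.

11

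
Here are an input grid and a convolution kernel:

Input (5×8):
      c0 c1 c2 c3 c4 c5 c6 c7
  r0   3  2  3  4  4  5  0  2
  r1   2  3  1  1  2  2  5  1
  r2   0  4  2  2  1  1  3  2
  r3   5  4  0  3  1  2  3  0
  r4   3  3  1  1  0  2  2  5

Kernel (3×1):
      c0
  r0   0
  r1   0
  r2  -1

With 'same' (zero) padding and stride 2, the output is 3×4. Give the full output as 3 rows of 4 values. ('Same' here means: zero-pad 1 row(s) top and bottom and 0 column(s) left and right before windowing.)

Output[0,0]: The receptive field on the zero-padded input at this output position is [0 / 3 / 2]. Elementwise product with the kernel and sum: 2·-1.

-2 -1 -2 -5
-5 0 -1 -3
0 0 0 0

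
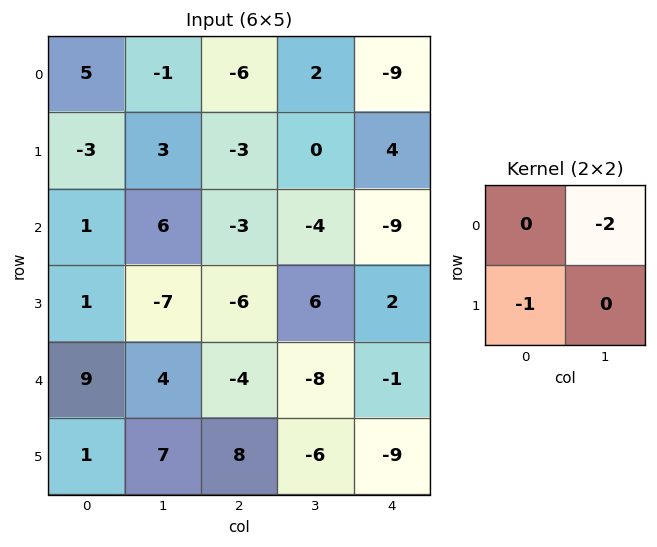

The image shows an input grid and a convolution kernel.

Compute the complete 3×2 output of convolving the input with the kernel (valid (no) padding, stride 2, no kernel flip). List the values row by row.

Output[0,0]: The receptive field on the input at this output position is [5 -1 / -3 3]. Elementwise product with the kernel and sum: -1·-2 + -3·-1.

5 -1
-13 14
-9 8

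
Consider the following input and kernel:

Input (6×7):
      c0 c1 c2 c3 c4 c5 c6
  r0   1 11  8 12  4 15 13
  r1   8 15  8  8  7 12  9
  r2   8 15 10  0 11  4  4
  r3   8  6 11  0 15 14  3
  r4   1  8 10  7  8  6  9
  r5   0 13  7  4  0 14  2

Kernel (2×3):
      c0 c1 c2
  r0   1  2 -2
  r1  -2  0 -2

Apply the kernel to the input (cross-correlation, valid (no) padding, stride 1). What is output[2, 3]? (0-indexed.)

-14

The receptive field on the input at this output position is [0 11 4 / 0 15 14]. Elementwise product with the kernel and sum: 0·1 + 11·2 + 4·-2 + 0·-2 + 14·-2.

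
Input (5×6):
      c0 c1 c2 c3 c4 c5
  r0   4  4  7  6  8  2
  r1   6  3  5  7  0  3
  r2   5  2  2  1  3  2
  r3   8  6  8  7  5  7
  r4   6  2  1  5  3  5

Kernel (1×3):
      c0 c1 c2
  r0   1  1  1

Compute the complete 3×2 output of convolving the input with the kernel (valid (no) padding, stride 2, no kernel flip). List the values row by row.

15 21
9 6
9 9

Output[0,0]: The receptive field on the input at this output position is [4 4 7]. Elementwise product with the kernel and sum: 4·1 + 4·1 + 7·1.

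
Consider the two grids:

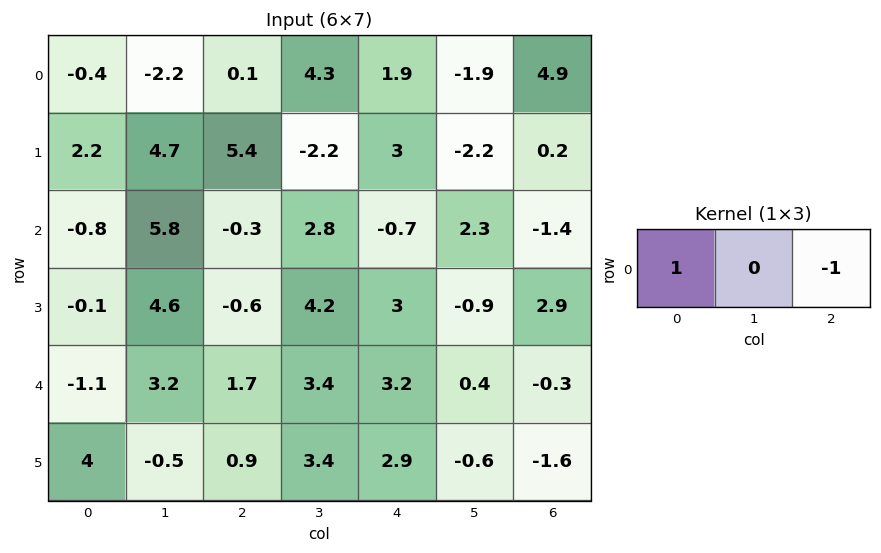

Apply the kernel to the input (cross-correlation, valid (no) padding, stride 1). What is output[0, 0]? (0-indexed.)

The receptive field on the input at this output position is [-0.4 -2.2 0.1]. Elementwise product with the kernel and sum: -0.4·1 + 0.1·-1.

-0.5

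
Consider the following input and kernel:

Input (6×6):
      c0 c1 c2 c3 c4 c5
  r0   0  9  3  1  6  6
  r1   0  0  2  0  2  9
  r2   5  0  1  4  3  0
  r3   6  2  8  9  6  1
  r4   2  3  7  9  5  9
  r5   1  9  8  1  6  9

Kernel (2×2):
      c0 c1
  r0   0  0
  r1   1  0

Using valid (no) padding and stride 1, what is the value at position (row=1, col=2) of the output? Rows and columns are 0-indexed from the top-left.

1

The receptive field on the input at this output position is [2 0 / 1 4]. Elementwise product with the kernel and sum: 1·1.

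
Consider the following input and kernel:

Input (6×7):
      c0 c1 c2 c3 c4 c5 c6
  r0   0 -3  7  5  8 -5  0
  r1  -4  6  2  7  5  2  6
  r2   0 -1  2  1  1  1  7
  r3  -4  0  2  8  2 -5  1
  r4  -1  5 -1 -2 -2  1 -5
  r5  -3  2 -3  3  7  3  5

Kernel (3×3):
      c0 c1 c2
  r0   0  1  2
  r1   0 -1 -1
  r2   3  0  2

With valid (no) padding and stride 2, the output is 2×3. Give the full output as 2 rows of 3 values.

7 17 4
-4 -14 3

Output[0,0]: The receptive field on the input at this output position is [0 -3 7 / -4 6 2 / 0 -1 2]. Elementwise product with the kernel and sum: -3·1 + 7·2 + 6·-1 + 2·-1 + 0·3 + 2·2.
Output[0,1]: The receptive field on the input at this output position is [7 5 8 / 2 7 5 / 2 1 1]. Elementwise product with the kernel and sum: 5·1 + 8·2 + 7·-1 + 5·-1 + 2·3 + 1·2.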